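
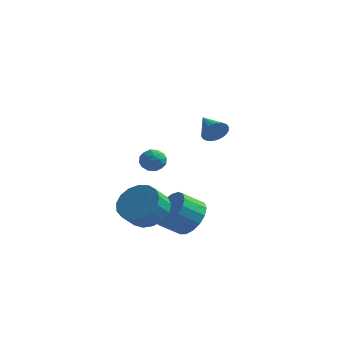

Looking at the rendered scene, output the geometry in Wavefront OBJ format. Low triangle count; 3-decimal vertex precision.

v 0.398 0.4 -3.216
v 1.136 0.384 -2.469
v 0.4 -0.316 -1.758
v -0.338 -0.3 -2.504
v 0.86 0.788 -2.356
v 0.124 0.088 -1.645
v 0.478 1.104 -2.441
v -0.258 0.403 -1.729
v 0.077 1.258 -2.702
v -0.658 0.558 -1.991
v -0.25 1.216 -3.082
v -0.985 0.516 -2.37
v -0.428 0.987 -3.492
v -1.164 0.286 -2.78
v -0.418 0.623 -3.839
v -1.153 -0.077 -3.127
v -0.22 0.209 -4.043
v -0.956 -0.492 -3.331
v 0.119 -0.162 -4.058
v -0.617 -0.863 -3.346
v 0.521 -0.404 -3.879
v -0.214 -1.104 -3.168
v 0.896 -0.462 -3.549
v 0.161 -1.162 -2.838
v 1.156 -0.322 -3.143
v 0.421 -1.022 -2.431
v 1.243 -0.017 -2.753
v 0.508 -0.717 -2.041
v -0.921 -1.118 -2.399
v -0.266 -0.615 -1.703
v -0.464 -1.379 -0.965
v -1.119 -1.882 -1.661
v -0.73 -0.406 -1.61
v -0.927 -1.169 -0.872
v -1.237 -0.359 -1.698
v -1.434 -1.123 -0.96
v -1.672 -0.487 -1.947
v -1.869 -1.251 -1.209
v -1.935 -0.759 -2.299
v -2.132 -1.523 -1.561
v -1.966 -1.114 -2.674
v -2.163 -1.877 -1.936
v -1.757 -1.469 -2.986
v -1.955 -2.233 -2.248
v -1.357 -1.744 -3.163
v -1.555 -2.508 -2.425
v -0.858 -1.876 -3.166
v -1.055 -2.639 -2.428
v -0.372 -1.834 -2.993
v -0.57 -2.598 -2.255
v -0.013 -1.628 -2.684
v -0.21 -2.392 -1.946
v 0.139 -1.305 -2.309
v -0.059 -2.069 -1.571
v 0.047 -0.94 -1.955
v -0.15 -1.703 -1.217
v -3.656 3.609 -1.196
v -3.124 4.044 -1.104
v -2.936 2.776 -1.416
v -2.404 3.211 -1.324
v -2.793 3.021 -0.782
v -3.238 3.536 -0.646
v -2.822 3.284 -1.874
v -3.267 3.799 -1.738
v -2.608 3.844 -1.523
v -2.591 3.681 -0.849
v -3.469 3.139 -1.671
v -3.452 2.976 -0.997
v -3.453 3.9 -1.131
v -2.607 2.92 -1.389
v -2.836 2.808 -1.071
v -2.523 3.064 -1.017
v -3.52 3.601 -0.862
v -3.207 3.857 -0.808
v -3.013 3.255 -0.619
v -2.853 2.963 -1.712
v -2.54 3.219 -1.658
v -3.537 3.756 -1.503
v -3.224 4.012 -1.449
v -3.047 3.565 -1.901
v -2.837 4.038 -1.323
v -2.414 3.548 -1.453
v -2.66 3.591 -1.775
v -2.921 3.894 -1.695
v -2.827 3.942 -0.927
v -2.404 3.453 -1.056
v -2.633 3.341 -0.738
v -2.894 3.643 -0.658
v -2.524 3.824 -1.173
v -3.656 3.367 -1.464
v -3.233 2.878 -1.593
v -3.166 3.177 -1.862
v -3.427 3.479 -1.782
v -3.646 3.272 -1.067
v -3.223 2.782 -1.197
v -3.139 2.926 -0.825
v -3.4 3.229 -0.745
v -3.536 2.996 -1.347
v 2.188 -1.046 2.785
v 2.54 -0.943 3.321
v 1.252 -0.294 3.255
v 2.619 -0.753 3.173
v 2.632 -0.607 2.966
v 2.577 -0.528 2.731
v 2.464 -0.528 2.505
v 2.308 -0.607 2.321
v 2.134 -0.752 2.207
v 1.968 -0.943 2.182
v 1.836 -1.149 2.248
v 1.757 -1.339 2.396
v 1.745 -1.485 2.603
v 1.799 -1.564 2.838
v 1.913 -1.564 3.065
v 2.069 -1.485 3.249
v 2.243 -1.34 3.362
v 2.408 -1.149 3.388
f 2 1 5
f 2 5 3
f 3 5 6
f 3 6 4
f 5 1 7
f 5 7 6
f 6 7 8
f 6 8 4
f 7 1 9
f 7 9 8
f 8 9 10
f 8 10 4
f 9 1 11
f 9 11 10
f 10 11 12
f 10 12 4
f 11 1 13
f 11 13 12
f 12 13 14
f 12 14 4
f 13 1 15
f 13 15 14
f 14 15 16
f 14 16 4
f 15 1 17
f 15 17 16
f 16 17 18
f 16 18 4
f 17 1 19
f 17 19 18
f 18 19 20
f 18 20 4
f 19 1 21
f 19 21 20
f 20 21 22
f 20 22 4
f 21 1 23
f 21 23 22
f 22 23 24
f 22 24 4
f 23 1 25
f 23 25 24
f 24 25 26
f 24 26 4
f 25 1 27
f 25 27 26
f 26 27 28
f 26 28 4
f 27 1 2
f 27 2 28
f 28 2 3
f 28 3 4
f 30 29 33
f 30 33 31
f 31 33 34
f 31 34 32
f 33 29 35
f 33 35 34
f 34 35 36
f 34 36 32
f 35 29 37
f 35 37 36
f 36 37 38
f 36 38 32
f 37 29 39
f 37 39 38
f 38 39 40
f 38 40 32
f 39 29 41
f 39 41 40
f 40 41 42
f 40 42 32
f 41 29 43
f 41 43 42
f 42 43 44
f 42 44 32
f 43 29 45
f 43 45 44
f 44 45 46
f 44 46 32
f 45 29 47
f 45 47 46
f 46 47 48
f 46 48 32
f 47 29 49
f 47 49 48
f 48 49 50
f 48 50 32
f 49 29 51
f 49 51 50
f 50 51 52
f 50 52 32
f 51 29 53
f 51 53 52
f 52 53 54
f 52 54 32
f 53 29 55
f 53 55 54
f 54 55 56
f 54 56 32
f 55 29 30
f 55 30 56
f 56 30 31
f 56 31 32
f 57 94 73
f 94 68 97
f 73 97 62
f 94 97 73
f 57 73 69
f 73 62 74
f 69 74 58
f 73 74 69
f 57 69 78
f 69 58 79
f 78 79 64
f 69 79 78
f 57 78 90
f 78 64 93
f 90 93 67
f 78 93 90
f 57 90 94
f 90 67 98
f 94 98 68
f 90 98 94
f 58 74 85
f 74 62 88
f 85 88 66
f 74 88 85
f 62 97 75
f 97 68 96
f 75 96 61
f 97 96 75
f 68 98 95
f 98 67 91
f 95 91 59
f 98 91 95
f 67 93 92
f 93 64 80
f 92 80 63
f 93 80 92
f 64 79 84
f 79 58 81
f 84 81 65
f 79 81 84
f 60 86 72
f 86 66 87
f 72 87 61
f 86 87 72
f 60 72 70
f 72 61 71
f 70 71 59
f 72 71 70
f 60 70 77
f 70 59 76
f 77 76 63
f 70 76 77
f 60 77 82
f 77 63 83
f 82 83 65
f 77 83 82
f 60 82 86
f 82 65 89
f 86 89 66
f 82 89 86
f 61 87 75
f 87 66 88
f 75 88 62
f 87 88 75
f 59 71 95
f 71 61 96
f 95 96 68
f 71 96 95
f 63 76 92
f 76 59 91
f 92 91 67
f 76 91 92
f 65 83 84
f 83 63 80
f 84 80 64
f 83 80 84
f 66 89 85
f 89 65 81
f 85 81 58
f 89 81 85
f 100 99 102
f 100 102 101
f 102 99 103
f 102 103 101
f 103 99 104
f 103 104 101
f 104 99 105
f 104 105 101
f 105 99 106
f 105 106 101
f 106 99 107
f 106 107 101
f 107 99 108
f 107 108 101
f 108 99 109
f 108 109 101
f 109 99 110
f 109 110 101
f 110 99 111
f 110 111 101
f 111 99 112
f 111 112 101
f 112 99 113
f 112 113 101
f 113 99 114
f 113 114 101
f 114 99 115
f 114 115 101
f 115 99 116
f 115 116 101
f 116 99 100
f 116 100 101



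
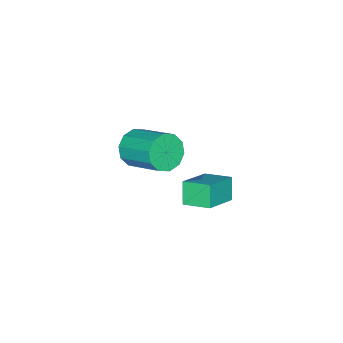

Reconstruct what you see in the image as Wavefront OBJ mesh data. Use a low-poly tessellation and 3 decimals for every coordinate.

v -1.388 0.925 -2.085
v -1.584 2.264 -1.688
v -3.102 0.93 -2.95
v -3.299 2.268 -2.553
v -0.861 1.312 -3.127
v -1.058 2.65 -2.73
v -2.576 1.316 -3.992
v -2.772 2.655 -3.595
v 0.658 -0.061 1.549
v 1.424 -0.428 2.018
v 1.707 1.394 2.98
v 0.942 1.761 2.511
v 1.619 -0.187 1.505
v 1.903 1.635 2.467
v 1.447 0.101 1.009
v 1.731 1.924 1.971
v 0.974 0.328 0.719
v 1.258 2.15 1.681
v 0.38 0.406 0.746
v 0.664 2.228 1.708
v -0.107 0.306 1.08
v 0.176 2.128 2.042
v -0.303 0.065 1.593
v -0.019 1.887 2.555
v -0.131 -0.224 2.089
v 0.153 1.599 3.051
v 0.342 -0.45 2.379
v 0.626 1.372 3.341
v 0.936 -0.528 2.352
v 1.22 1.294 3.314
f 2 4 1
f 5 2 1
f 1 4 3
f 3 5 1
f 2 8 4
f 6 2 5
f 6 8 2
f 4 8 3
f 7 5 3
f 3 8 7
f 7 6 5
f 8 6 7
f 10 9 13
f 10 13 11
f 11 13 14
f 11 14 12
f 13 9 15
f 13 15 14
f 14 15 16
f 14 16 12
f 15 9 17
f 15 17 16
f 16 17 18
f 16 18 12
f 17 9 19
f 17 19 18
f 18 19 20
f 18 20 12
f 19 9 21
f 19 21 20
f 20 21 22
f 20 22 12
f 21 9 23
f 21 23 22
f 22 23 24
f 22 24 12
f 23 9 25
f 23 25 24
f 24 25 26
f 24 26 12
f 25 9 27
f 25 27 26
f 26 27 28
f 26 28 12
f 27 9 29
f 27 29 28
f 28 29 30
f 28 30 12
f 29 9 10
f 29 10 30
f 30 10 11
f 30 11 12



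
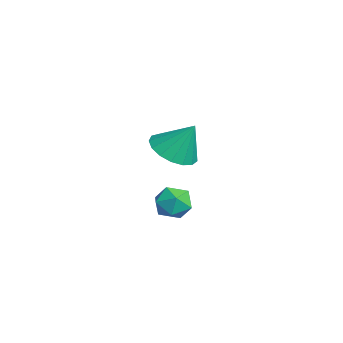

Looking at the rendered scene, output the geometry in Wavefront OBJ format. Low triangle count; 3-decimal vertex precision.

v 1.63 -2.941 -0.039
v 2.206 -3.479 -0.057
v 1.094 -3.481 -1.063
v 1.67 -4.019 -1.081
v 1.141 -4.027 -0.497
v 1.472 -3.694 0.136
v 1.828 -3.266 -1.256
v 2.159 -2.933 -0.623
v 2.328 -3.68 -0.809
v 1.904 -4.15 -0.34
v 1.396 -2.81 -0.78
v 0.972 -3.28 -0.311
v -2.706 -2.636 -0.031
v -1.74 -2.476 -0.409
v -2.294 -1.904 1.331
v -1.994 -2.067 -0.552
v -2.412 -1.789 -0.576
v -2.897 -1.704 -0.475
v -3.338 -1.833 -0.271
v -3.635 -2.146 -0.013
v -3.718 -2.571 0.241
v -3.57 -3.012 0.433
v -3.224 -3.366 0.519
v -2.759 -3.553 0.479
v -2.283 -3.53 0.322
v -1.903 -3.302 0.084
v -1.707 -2.922 -0.18
f 1 12 6
f 1 6 2
f 1 2 8
f 1 8 11
f 1 11 12
f 2 6 10
f 6 12 5
f 12 11 3
f 11 8 7
f 8 2 9
f 4 10 5
f 4 5 3
f 4 3 7
f 4 7 9
f 4 9 10
f 5 10 6
f 3 5 12
f 7 3 11
f 9 7 8
f 10 9 2
f 14 13 16
f 14 16 15
f 16 13 17
f 16 17 15
f 17 13 18
f 17 18 15
f 18 13 19
f 18 19 15
f 19 13 20
f 19 20 15
f 20 13 21
f 20 21 15
f 21 13 22
f 21 22 15
f 22 13 23
f 22 23 15
f 23 13 24
f 23 24 15
f 24 13 25
f 24 25 15
f 25 13 26
f 25 26 15
f 26 13 27
f 26 27 15
f 27 13 14
f 27 14 15



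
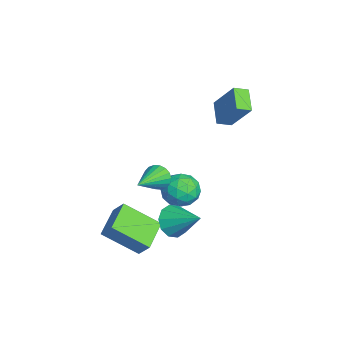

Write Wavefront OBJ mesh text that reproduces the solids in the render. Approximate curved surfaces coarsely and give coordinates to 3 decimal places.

v -4.505 1.2 1.913
v -3.599 2.059 3.552
v -4.691 1.945 1.625
v -3.786 2.804 3.264
v -3.314 1.236 1.236
v -2.409 2.095 2.875
v -3.501 1.981 0.948
v -2.595 2.84 2.587
v 0.697 -1.11 -2.732
v 1.402 -1.746 -2.734
v 1.763 0.07 -1.748
v 1.463 -1.406 -3.208
v 1.232 -0.953 -3.501
v 0.796 -0.559 -3.5
v 0.322 -0.376 -3.205
v -0.009 -0.473 -2.73
v -0.07 -0.814 -2.255
v 0.161 -1.267 -1.963
v 0.597 -1.66 -1.964
v 1.071 -1.843 -2.258
v -0.682 -1.77 -0.594
v -0.326 -1.628 -1.216
v 0.862 -2.79 0.054
v -0.242 -1.378 -1.025
v -0.244 -1.207 -0.75
v -0.333 -1.147 -0.443
v -0.491 -1.21 -0.166
v -0.687 -1.384 0.026
v -0.882 -1.635 0.095
v -1.037 -1.912 0.028
v -1.122 -2.162 -0.163
v -1.119 -2.333 -0.439
v -1.03 -2.393 -0.745
v -0.872 -2.33 -1.022
v -0.676 -2.156 -1.214
v -0.481 -1.905 -1.283
v -3.183 -0.791 -2.605
v -2.704 -0.032 -2.077
v -1.756 -1.108 -3.443
v -1.277 -0.349 -2.915
v -1.564 -1.222 -2.426
v -2.446 -1.026 -1.908
v -2.014 -0.114 -3.612
v -2.896 0.082 -3.094
v -1.982 0.386 -2.699
v -1.704 -0.299 -1.966
v -2.756 -0.841 -3.554
v -2.478 -1.526 -2.821
v -3.068 -0.384 -2.268
v -1.392 -0.756 -3.252
v -1.56 -1.27 -2.965
v -1.279 -0.824 -2.655
v -2.917 -0.968 -2.169
v -2.636 -0.522 -1.858
v -1.966 -1.222 -2.063
v -1.824 -0.618 -3.662
v -1.543 -0.172 -3.351
v -3.181 -0.316 -2.865
v -2.9 0.13 -2.555
v -2.494 0.082 -3.457
v -2.363 0.308 -2.323
v -1.524 0.122 -2.815
v -1.957 0.26 -3.225
v -2.475 0.376 -2.921
v -2.199 -0.094 -1.892
v -1.361 -0.281 -2.385
v -1.53 -0.794 -2.097
v -2.048 -0.679 -1.793
v -1.775 0.152 -2.258
v -3.099 -0.859 -3.135
v -2.261 -1.046 -3.628
v -2.412 -0.461 -3.727
v -2.93 -0.346 -3.423
v -2.936 -1.262 -2.705
v -2.097 -1.448 -3.197
v -1.985 -1.516 -2.599
v -2.503 -1.4 -2.295
v -2.685 -1.292 -3.262
v 1.472 -2.79 -4.392
v 1.132 -4.537 -3.133
v -0.075 -2.149 -3.92
v -0.415 -3.896 -2.661
v 1.915 -2.304 -3.599
v 1.575 -4.051 -2.34
v 0.368 -1.663 -3.127
v 0.028 -3.41 -1.868
f 2 4 1
f 5 2 1
f 1 4 3
f 3 5 1
f 2 8 4
f 6 2 5
f 6 8 2
f 4 8 3
f 7 5 3
f 3 8 7
f 7 6 5
f 8 6 7
f 10 9 12
f 10 12 11
f 12 9 13
f 12 13 11
f 13 9 14
f 13 14 11
f 14 9 15
f 14 15 11
f 15 9 16
f 15 16 11
f 16 9 17
f 16 17 11
f 17 9 18
f 17 18 11
f 18 9 19
f 18 19 11
f 19 9 20
f 19 20 11
f 20 9 10
f 20 10 11
f 22 21 24
f 22 24 23
f 24 21 25
f 24 25 23
f 25 21 26
f 25 26 23
f 26 21 27
f 26 27 23
f 27 21 28
f 27 28 23
f 28 21 29
f 28 29 23
f 29 21 30
f 29 30 23
f 30 21 31
f 30 31 23
f 31 21 32
f 31 32 23
f 32 21 33
f 32 33 23
f 33 21 34
f 33 34 23
f 34 21 35
f 34 35 23
f 35 21 36
f 35 36 23
f 36 21 22
f 36 22 23
f 37 74 53
f 74 48 77
f 53 77 42
f 74 77 53
f 37 53 49
f 53 42 54
f 49 54 38
f 53 54 49
f 37 49 58
f 49 38 59
f 58 59 44
f 49 59 58
f 37 58 70
f 58 44 73
f 70 73 47
f 58 73 70
f 37 70 74
f 70 47 78
f 74 78 48
f 70 78 74
f 38 54 65
f 54 42 68
f 65 68 46
f 54 68 65
f 42 77 55
f 77 48 76
f 55 76 41
f 77 76 55
f 48 78 75
f 78 47 71
f 75 71 39
f 78 71 75
f 47 73 72
f 73 44 60
f 72 60 43
f 73 60 72
f 44 59 64
f 59 38 61
f 64 61 45
f 59 61 64
f 40 66 52
f 66 46 67
f 52 67 41
f 66 67 52
f 40 52 50
f 52 41 51
f 50 51 39
f 52 51 50
f 40 50 57
f 50 39 56
f 57 56 43
f 50 56 57
f 40 57 62
f 57 43 63
f 62 63 45
f 57 63 62
f 40 62 66
f 62 45 69
f 66 69 46
f 62 69 66
f 41 67 55
f 67 46 68
f 55 68 42
f 67 68 55
f 39 51 75
f 51 41 76
f 75 76 48
f 51 76 75
f 43 56 72
f 56 39 71
f 72 71 47
f 56 71 72
f 45 63 64
f 63 43 60
f 64 60 44
f 63 60 64
f 46 69 65
f 69 45 61
f 65 61 38
f 69 61 65
f 80 82 79
f 83 80 79
f 79 82 81
f 81 83 79
f 80 86 82
f 84 80 83
f 84 86 80
f 82 86 81
f 85 83 81
f 81 86 85
f 85 84 83
f 86 84 85



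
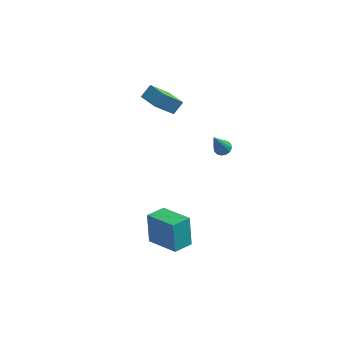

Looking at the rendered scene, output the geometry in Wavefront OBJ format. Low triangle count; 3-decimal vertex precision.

v 4.142 1.005 2.289
v 4.624 0.763 2.269
v 3.798 0.175 4.031
v 4.671 1.008 2.395
v 4.577 1.252 2.493
v 4.366 1.43 2.536
v 4.095 1.494 2.513
v 3.836 1.428 2.43
v 3.66 1.248 2.31
v 3.612 1.003 2.183
v 3.707 0.759 2.086
v 3.918 0.58 2.042
v 4.189 0.516 2.065
v 4.447 0.583 2.148
v 0.663 3.194 2.452
v -0.184 2.147 3.998
v -0.376 3.938 2.387
v -1.223 2.891 3.932
v 1.063 3.809 3.088
v 0.216 2.762 4.633
v 0.024 4.553 3.022
v -0.823 3.506 4.568
v 1.176 -4.045 -2.307
v 0.902 -3.447 -0.492
v 1.841 -2.98 -2.557
v 1.567 -2.382 -0.742
v 2.953 -5.018 -1.718
v 2.679 -4.42 0.097
v 3.618 -3.953 -1.968
v 3.344 -3.355 -0.153
f 2 1 4
f 2 4 3
f 4 1 5
f 4 5 3
f 5 1 6
f 5 6 3
f 6 1 7
f 6 7 3
f 7 1 8
f 7 8 3
f 8 1 9
f 8 9 3
f 9 1 10
f 9 10 3
f 10 1 11
f 10 11 3
f 11 1 12
f 11 12 3
f 12 1 13
f 12 13 3
f 13 1 14
f 13 14 3
f 14 1 2
f 14 2 3
f 16 18 15
f 19 16 15
f 15 18 17
f 17 19 15
f 16 22 18
f 20 16 19
f 20 22 16
f 18 22 17
f 21 19 17
f 17 22 21
f 21 20 19
f 22 20 21
f 24 26 23
f 27 24 23
f 23 26 25
f 25 27 23
f 24 30 26
f 28 24 27
f 28 30 24
f 26 30 25
f 29 27 25
f 25 30 29
f 29 28 27
f 30 28 29



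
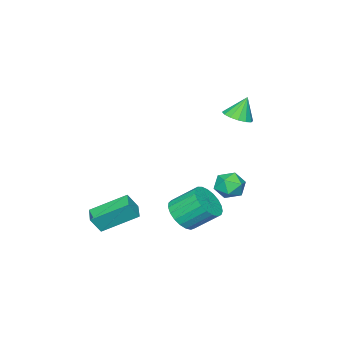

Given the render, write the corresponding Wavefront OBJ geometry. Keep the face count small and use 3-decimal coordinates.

v 0.295 1.611 -3.85
v 1.191 1.6 -3.343
v 0.582 2.758 -2.242
v -0.315 2.769 -2.75
v 1.256 1.909 -3.632
v 0.647 3.067 -2.531
v 1.155 2.167 -3.959
v 0.546 3.325 -2.858
v 0.905 2.328 -4.267
v 0.296 3.486 -3.166
v 0.549 2.366 -4.503
v -0.06 3.524 -3.402
v 0.15 2.273 -4.626
v -0.459 3.431 -3.525
v -0.225 2.065 -4.615
v -0.834 3.223 -3.514
v -0.509 1.779 -4.472
v -1.119 2.937 -3.371
v -0.655 1.464 -4.221
v -1.264 2.622 -3.12
v -0.637 1.174 -3.906
v -1.246 2.332 -2.805
v -0.457 0.96 -3.582
v -1.066 2.118 -2.481
v -0.148 0.858 -3.304
v -0.757 2.016 -2.203
v 0.238 0.887 -3.12
v -0.371 2.045 -2.019
v 0.634 1.041 -3.063
v 0.025 2.199 -1.962
v 0.971 1.293 -3.142
v 0.362 2.451 -2.041
v 2.801 -1.487 -4.311
v 1.629 -0.043 -3.253
v 3.507 -0.808 -4.455
v 2.335 0.636 -3.397
v 3.265 -1.776 -3.403
v 2.093 -0.332 -2.345
v 3.971 -1.097 -3.547
v 2.799 0.347 -2.489
v -2.508 2.789 2.229
v -1.894 3.283 2.363
v -2.972 3.031 3.451
v -2.192 3.523 2.203
v -2.574 3.566 2.05
v -2.939 3.4 1.944
v -3.188 3.071 1.915
v -3.255 2.666 1.97
v -3.122 2.294 2.094
v -2.825 2.054 2.254
v -2.443 2.012 2.408
v -2.078 2.177 2.513
v -1.829 2.506 2.542
v -1.761 2.911 2.487
v -0.972 4.254 -2.092
v -0.196 4.04 -1.755
v -1.564 3.16 -1.425
v -0.788 2.946 -1.088
v -1.192 3.673 -0.824
v -0.826 4.349 -1.237
v -0.934 2.851 -1.943
v -0.568 3.527 -2.356
v -0.173 3.172 -1.663
v -0.332 3.68 -0.972
v -1.428 3.52 -2.208
v -1.587 4.028 -1.517
f 2 1 5
f 2 5 3
f 3 5 6
f 3 6 4
f 5 1 7
f 5 7 6
f 6 7 8
f 6 8 4
f 7 1 9
f 7 9 8
f 8 9 10
f 8 10 4
f 9 1 11
f 9 11 10
f 10 11 12
f 10 12 4
f 11 1 13
f 11 13 12
f 12 13 14
f 12 14 4
f 13 1 15
f 13 15 14
f 14 15 16
f 14 16 4
f 15 1 17
f 15 17 16
f 16 17 18
f 16 18 4
f 17 1 19
f 17 19 18
f 18 19 20
f 18 20 4
f 19 1 21
f 19 21 20
f 20 21 22
f 20 22 4
f 21 1 23
f 21 23 22
f 22 23 24
f 22 24 4
f 23 1 25
f 23 25 24
f 24 25 26
f 24 26 4
f 25 1 27
f 25 27 26
f 26 27 28
f 26 28 4
f 27 1 29
f 27 29 28
f 28 29 30
f 28 30 4
f 29 1 31
f 29 31 30
f 30 31 32
f 30 32 4
f 31 1 2
f 31 2 32
f 32 2 3
f 32 3 4
f 34 36 33
f 37 34 33
f 33 36 35
f 35 37 33
f 34 40 36
f 38 34 37
f 38 40 34
f 36 40 35
f 39 37 35
f 35 40 39
f 39 38 37
f 40 38 39
f 42 41 44
f 42 44 43
f 44 41 45
f 44 45 43
f 45 41 46
f 45 46 43
f 46 41 47
f 46 47 43
f 47 41 48
f 47 48 43
f 48 41 49
f 48 49 43
f 49 41 50
f 49 50 43
f 50 41 51
f 50 51 43
f 51 41 52
f 51 52 43
f 52 41 53
f 52 53 43
f 53 41 54
f 53 54 43
f 54 41 42
f 54 42 43
f 55 66 60
f 55 60 56
f 55 56 62
f 55 62 65
f 55 65 66
f 56 60 64
f 60 66 59
f 66 65 57
f 65 62 61
f 62 56 63
f 58 64 59
f 58 59 57
f 58 57 61
f 58 61 63
f 58 63 64
f 59 64 60
f 57 59 66
f 61 57 65
f 63 61 62
f 64 63 56



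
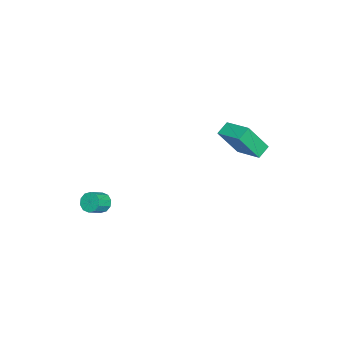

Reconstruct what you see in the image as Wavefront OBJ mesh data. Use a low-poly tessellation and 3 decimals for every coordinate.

v 2.216 -3.771 -0.187
v 2.607 -3.713 -0.69
v 3.355 -4.132 -0.156
v 2.964 -4.189 0.347
v 2.637 -3.384 -0.474
v 3.385 -3.802 0.06
v 2.506 -3.202 -0.148
v 3.254 -3.62 0.386
v 2.264 -3.237 0.163
v 3.013 -3.656 0.697
v 2.004 -3.477 0.341
v 2.752 -3.895 0.874
v 1.825 -3.828 0.316
v 2.573 -4.247 0.85
v 1.795 -4.158 0.1
v 2.543 -4.576 0.634
v 1.926 -4.34 -0.226
v 2.674 -4.758 0.308
v 2.167 -4.304 -0.537
v 2.916 -4.723 -0.003
v 2.428 -4.065 -0.714
v 3.176 -4.483 -0.181
v -2.771 2.324 1.454
v -3.493 2.663 1.891
v -1.834 3.713 1.921
v -2.556 4.053 2.358
v -2.184 1.347 3.182
v -2.906 1.687 3.619
v -1.247 2.737 3.649
v -1.969 3.076 4.086
f 2 1 5
f 2 5 3
f 3 5 6
f 3 6 4
f 5 1 7
f 5 7 6
f 6 7 8
f 6 8 4
f 7 1 9
f 7 9 8
f 8 9 10
f 8 10 4
f 9 1 11
f 9 11 10
f 10 11 12
f 10 12 4
f 11 1 13
f 11 13 12
f 12 13 14
f 12 14 4
f 13 1 15
f 13 15 14
f 14 15 16
f 14 16 4
f 15 1 17
f 15 17 16
f 16 17 18
f 16 18 4
f 17 1 19
f 17 19 18
f 18 19 20
f 18 20 4
f 19 1 21
f 19 21 20
f 20 21 22
f 20 22 4
f 21 1 2
f 21 2 22
f 22 2 3
f 22 3 4
f 24 26 23
f 27 24 23
f 23 26 25
f 25 27 23
f 24 30 26
f 28 24 27
f 28 30 24
f 26 30 25
f 29 27 25
f 25 30 29
f 29 28 27
f 30 28 29



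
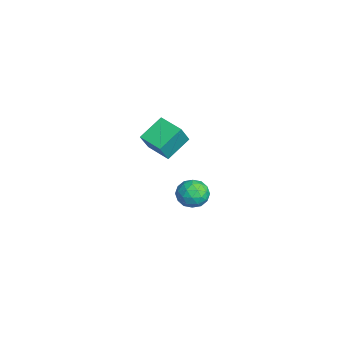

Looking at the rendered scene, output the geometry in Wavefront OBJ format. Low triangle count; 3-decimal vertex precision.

v 0.252 -1.581 -3.313
v 0.94 -1.504 -3.442
v 0.46 -2.576 -2.798
v 1.148 -2.499 -2.927
v 0.827 -2.077 -2.463
v 0.699 -1.462 -2.782
v 0.701 -2.618 -3.458
v 0.573 -2.003 -3.777
v 1.218 -2.145 -3.532
v 1.296 -1.811 -2.917
v 0.104 -2.269 -3.323
v 0.182 -1.935 -2.708
v 0.578 -1.455 -3.423
v 0.822 -2.625 -2.817
v 0.633 -2.377 -2.545
v 1.038 -2.332 -2.62
v 0.436 -1.43 -3.035
v 0.841 -1.385 -3.111
v 0.774 -1.722 -2.535
v 0.559 -2.695 -3.129
v 0.964 -2.65 -3.205
v 0.362 -1.748 -3.62
v 0.767 -1.703 -3.695
v 0.626 -2.358 -3.705
v 1.146 -1.787 -3.551
v 1.268 -2.372 -3.248
v 1.005 -2.442 -3.561
v 0.93 -2.08 -3.748
v 1.192 -1.59 -3.19
v 1.313 -2.175 -2.887
v 1.125 -1.927 -2.614
v 1.05 -1.565 -2.802
v 1.355 -1.967 -3.243
v 0.087 -1.905 -3.353
v 0.208 -2.49 -3.05
v 0.35 -2.515 -3.438
v 0.275 -2.153 -3.626
v 0.132 -1.708 -2.992
v 0.254 -2.293 -2.689
v 0.47 -2 -2.492
v 0.395 -1.638 -2.679
v 0.045 -2.113 -2.997
v 2.295 -3.996 0.971
v 1.78 -3.129 1.584
v 3.118 -3.397 0.816
v 2.603 -2.53 1.429
v 2.737 -4.37 1.871
v 2.222 -3.503 2.484
v 3.56 -3.771 1.716
v 3.045 -2.904 2.329
f 1 38 17
f 38 12 41
f 17 41 6
f 38 41 17
f 1 17 13
f 17 6 18
f 13 18 2
f 17 18 13
f 1 13 22
f 13 2 23
f 22 23 8
f 13 23 22
f 1 22 34
f 22 8 37
f 34 37 11
f 22 37 34
f 1 34 38
f 34 11 42
f 38 42 12
f 34 42 38
f 2 18 29
f 18 6 32
f 29 32 10
f 18 32 29
f 6 41 19
f 41 12 40
f 19 40 5
f 41 40 19
f 12 42 39
f 42 11 35
f 39 35 3
f 42 35 39
f 11 37 36
f 37 8 24
f 36 24 7
f 37 24 36
f 8 23 28
f 23 2 25
f 28 25 9
f 23 25 28
f 4 30 16
f 30 10 31
f 16 31 5
f 30 31 16
f 4 16 14
f 16 5 15
f 14 15 3
f 16 15 14
f 4 14 21
f 14 3 20
f 21 20 7
f 14 20 21
f 4 21 26
f 21 7 27
f 26 27 9
f 21 27 26
f 4 26 30
f 26 9 33
f 30 33 10
f 26 33 30
f 5 31 19
f 31 10 32
f 19 32 6
f 31 32 19
f 3 15 39
f 15 5 40
f 39 40 12
f 15 40 39
f 7 20 36
f 20 3 35
f 36 35 11
f 20 35 36
f 9 27 28
f 27 7 24
f 28 24 8
f 27 24 28
f 10 33 29
f 33 9 25
f 29 25 2
f 33 25 29
f 44 46 43
f 47 44 43
f 43 46 45
f 45 47 43
f 44 50 46
f 48 44 47
f 48 50 44
f 46 50 45
f 49 47 45
f 45 50 49
f 49 48 47
f 50 48 49



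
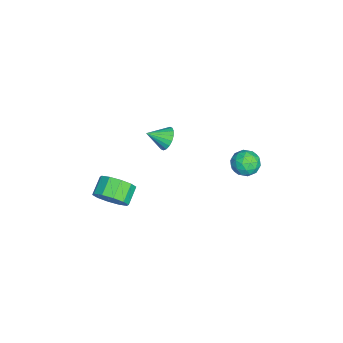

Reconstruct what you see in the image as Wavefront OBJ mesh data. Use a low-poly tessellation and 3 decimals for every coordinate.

v 2.862 -2.023 -1.539
v 3.236 -2.325 -0.814
v 2.411 -2.099 -0.295
v 2.038 -1.797 -1.021
v 3.353 -1.802 -0.856
v 2.528 -1.576 -0.337
v 3.283 -1.363 -1.158
v 2.458 -1.137 -0.64
v 3.052 -1.176 -1.607
v 2.227 -0.951 -1.088
v 2.749 -1.313 -2.029
v 1.924 -1.087 -1.511
v 2.489 -1.721 -2.265
v 1.664 -1.495 -1.746
v 2.372 -2.244 -2.223
v 1.547 -2.018 -1.704
v 2.442 -2.683 -1.92
v 1.617 -2.457 -1.402
v 2.673 -2.869 -1.472
v 1.848 -2.644 -0.953
v 2.976 -2.733 -1.049
v 2.151 -2.507 -0.531
v 1.135 4.299 0.888
v 1.611 4.458 0.363
v 1.629 3.242 1.017
v 2.105 3.401 0.492
v 2.141 3.744 1.13
v 1.835 4.398 1.05
v 1.405 3.302 0.33
v 1.099 3.956 0.25
v 1.777 3.841 0.018
v 2.232 4.114 0.513
v 1.008 3.586 0.867
v 1.463 3.859 1.362
v 1.33 4.471 0.614
v 1.91 3.229 0.766
v 1.931 3.431 1.141
v 2.211 3.524 0.833
v 1.462 4.436 1.018
v 1.741 4.529 0.71
v 2.053 4.11 1.161
v 1.499 3.171 0.67
v 1.778 3.264 0.362
v 1.029 4.176 0.547
v 1.309 4.269 0.239
v 1.187 3.59 0.219
v 1.707 4.202 0.103
v 1.997 3.581 0.179
v 1.586 3.523 0.083
v 1.407 3.907 0.036
v 1.975 4.363 0.394
v 2.265 3.741 0.47
v 2.286 3.943 0.845
v 2.106 4.327 0.798
v 2.072 4 0.191
v 0.975 3.959 0.91
v 1.265 3.337 0.986
v 1.134 3.373 0.582
v 0.954 3.757 0.535
v 1.243 4.119 1.201
v 1.533 3.498 1.277
v 1.833 3.793 1.344
v 1.654 4.177 1.297
v 1.168 3.7 1.189
v 2.4 0.452 2.852
v 2.895 0.369 2.488
v 2.62 -0.412 3.348
v 2.997 0.516 2.699
v 2.981 0.65 2.939
v 2.849 0.745 3.163
v 2.629 0.782 3.325
v 2.363 0.753 3.393
v 2.105 0.665 3.354
v 1.905 0.534 3.216
v 1.803 0.388 3.006
v 1.819 0.254 2.765
v 1.95 0.159 2.542
v 2.171 0.122 2.38
v 2.436 0.151 2.311
v 2.695 0.239 2.35
f 2 1 5
f 2 5 3
f 3 5 6
f 3 6 4
f 5 1 7
f 5 7 6
f 6 7 8
f 6 8 4
f 7 1 9
f 7 9 8
f 8 9 10
f 8 10 4
f 9 1 11
f 9 11 10
f 10 11 12
f 10 12 4
f 11 1 13
f 11 13 12
f 12 13 14
f 12 14 4
f 13 1 15
f 13 15 14
f 14 15 16
f 14 16 4
f 15 1 17
f 15 17 16
f 16 17 18
f 16 18 4
f 17 1 19
f 17 19 18
f 18 19 20
f 18 20 4
f 19 1 21
f 19 21 20
f 20 21 22
f 20 22 4
f 21 1 2
f 21 2 22
f 22 2 3
f 22 3 4
f 23 60 39
f 60 34 63
f 39 63 28
f 60 63 39
f 23 39 35
f 39 28 40
f 35 40 24
f 39 40 35
f 23 35 44
f 35 24 45
f 44 45 30
f 35 45 44
f 23 44 56
f 44 30 59
f 56 59 33
f 44 59 56
f 23 56 60
f 56 33 64
f 60 64 34
f 56 64 60
f 24 40 51
f 40 28 54
f 51 54 32
f 40 54 51
f 28 63 41
f 63 34 62
f 41 62 27
f 63 62 41
f 34 64 61
f 64 33 57
f 61 57 25
f 64 57 61
f 33 59 58
f 59 30 46
f 58 46 29
f 59 46 58
f 30 45 50
f 45 24 47
f 50 47 31
f 45 47 50
f 26 52 38
f 52 32 53
f 38 53 27
f 52 53 38
f 26 38 36
f 38 27 37
f 36 37 25
f 38 37 36
f 26 36 43
f 36 25 42
f 43 42 29
f 36 42 43
f 26 43 48
f 43 29 49
f 48 49 31
f 43 49 48
f 26 48 52
f 48 31 55
f 52 55 32
f 48 55 52
f 27 53 41
f 53 32 54
f 41 54 28
f 53 54 41
f 25 37 61
f 37 27 62
f 61 62 34
f 37 62 61
f 29 42 58
f 42 25 57
f 58 57 33
f 42 57 58
f 31 49 50
f 49 29 46
f 50 46 30
f 49 46 50
f 32 55 51
f 55 31 47
f 51 47 24
f 55 47 51
f 66 65 68
f 66 68 67
f 68 65 69
f 68 69 67
f 69 65 70
f 69 70 67
f 70 65 71
f 70 71 67
f 71 65 72
f 71 72 67
f 72 65 73
f 72 73 67
f 73 65 74
f 73 74 67
f 74 65 75
f 74 75 67
f 75 65 76
f 75 76 67
f 76 65 77
f 76 77 67
f 77 65 78
f 77 78 67
f 78 65 79
f 78 79 67
f 79 65 80
f 79 80 67
f 80 65 66
f 80 66 67



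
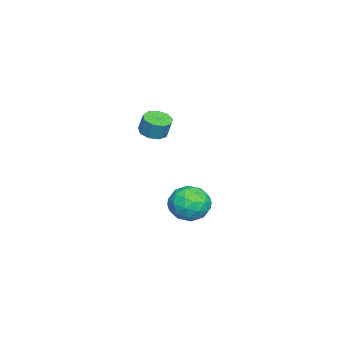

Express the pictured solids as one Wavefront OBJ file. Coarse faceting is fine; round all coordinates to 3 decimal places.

v 0.838 -3.492 3.345
v 1.607 -3.533 3.22
v 1.791 -3.229 4.25
v 1.022 -3.188 4.375
v 1.429 -3.043 3.107
v 1.613 -2.738 4.137
v 0.975 -2.763 3.105
v 1.159 -2.458 4.135
v 0.457 -2.824 3.215
v 0.641 -2.52 4.246
v 0.117 -3.198 3.387
v 0.301 -2.894 4.417
v 0.114 -3.71 3.538
v 0.298 -3.405 4.568
v 0.451 -4.119 3.599
v 0.634 -3.815 4.63
v 0.968 -4.236 3.541
v 1.152 -3.931 4.572
v 1.425 -4.004 3.391
v 1.608 -3.7 4.422
v -1.587 -1.043 -2.608
v -0.594 -1.677 -2.218
v -2.346 -2.723 -3.402
v -1.353 -3.357 -3.012
v -2.172 -2.917 -2.189
v -1.702 -1.879 -1.698
v -1.238 -2.521 -3.922
v -0.768 -1.483 -3.431
v -0.378 -2.59 -3.03
v -0.955 -2.835 -1.959
v -1.985 -1.565 -3.661
v -2.562 -1.81 -2.59
v -1.023 -1.213 -2.343
v -1.917 -3.187 -3.277
v -2.398 -2.929 -2.793
v -1.814 -3.302 -2.564
v -1.675 -1.332 -2.038
v -1.091 -1.704 -1.808
v -2.019 -2.433 -1.792
v -1.849 -2.696 -3.812
v -1.265 -3.068 -3.582
v -1.126 -1.098 -3.056
v -0.542 -1.471 -2.827
v -0.921 -1.967 -3.828
v -0.313 -2.122 -2.591
v -0.76 -3.109 -3.058
v -0.692 -2.618 -3.592
v -0.416 -2.008 -3.304
v -0.652 -2.266 -1.962
v -1.099 -3.253 -2.429
v -1.58 -2.995 -1.945
v -1.304 -2.385 -1.656
v -0.526 -2.803 -2.439
v -1.841 -1.147 -3.191
v -2.288 -2.134 -3.658
v -1.636 -2.015 -3.964
v -1.36 -1.405 -3.675
v -2.18 -1.291 -2.562
v -2.627 -2.278 -3.029
v -2.524 -2.392 -2.316
v -2.248 -1.782 -2.028
v -2.414 -1.597 -3.181
f 2 1 5
f 2 5 3
f 3 5 6
f 3 6 4
f 5 1 7
f 5 7 6
f 6 7 8
f 6 8 4
f 7 1 9
f 7 9 8
f 8 9 10
f 8 10 4
f 9 1 11
f 9 11 10
f 10 11 12
f 10 12 4
f 11 1 13
f 11 13 12
f 12 13 14
f 12 14 4
f 13 1 15
f 13 15 14
f 14 15 16
f 14 16 4
f 15 1 17
f 15 17 16
f 16 17 18
f 16 18 4
f 17 1 19
f 17 19 18
f 18 19 20
f 18 20 4
f 19 1 2
f 19 2 20
f 20 2 3
f 20 3 4
f 21 58 37
f 58 32 61
f 37 61 26
f 58 61 37
f 21 37 33
f 37 26 38
f 33 38 22
f 37 38 33
f 21 33 42
f 33 22 43
f 42 43 28
f 33 43 42
f 21 42 54
f 42 28 57
f 54 57 31
f 42 57 54
f 21 54 58
f 54 31 62
f 58 62 32
f 54 62 58
f 22 38 49
f 38 26 52
f 49 52 30
f 38 52 49
f 26 61 39
f 61 32 60
f 39 60 25
f 61 60 39
f 32 62 59
f 62 31 55
f 59 55 23
f 62 55 59
f 31 57 56
f 57 28 44
f 56 44 27
f 57 44 56
f 28 43 48
f 43 22 45
f 48 45 29
f 43 45 48
f 24 50 36
f 50 30 51
f 36 51 25
f 50 51 36
f 24 36 34
f 36 25 35
f 34 35 23
f 36 35 34
f 24 34 41
f 34 23 40
f 41 40 27
f 34 40 41
f 24 41 46
f 41 27 47
f 46 47 29
f 41 47 46
f 24 46 50
f 46 29 53
f 50 53 30
f 46 53 50
f 25 51 39
f 51 30 52
f 39 52 26
f 51 52 39
f 23 35 59
f 35 25 60
f 59 60 32
f 35 60 59
f 27 40 56
f 40 23 55
f 56 55 31
f 40 55 56
f 29 47 48
f 47 27 44
f 48 44 28
f 47 44 48
f 30 53 49
f 53 29 45
f 49 45 22
f 53 45 49



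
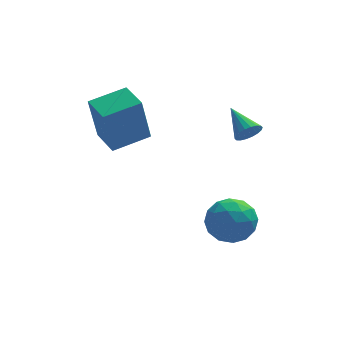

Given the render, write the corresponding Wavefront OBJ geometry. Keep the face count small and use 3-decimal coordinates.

v 2.956 -2.314 0.616
v 3.364 -1.982 0.348
v 2.444 -1.146 1.284
v 3.163 -1.974 0.18
v 2.921 -2.033 0.098
v 2.685 -2.148 0.118
v 2.504 -2.296 0.237
v 2.412 -2.447 0.431
v 2.428 -2.572 0.662
v 2.548 -2.646 0.883
v 2.749 -2.654 1.051
v 2.992 -2.595 1.133
v 3.227 -2.48 1.113
v 3.409 -2.332 0.994
v 3.501 -2.181 0.8
v 3.485 -2.056 0.57
v 2.482 -2.021 -3.857
v 3.158 -2.743 -3.415
v 1.322 -3.297 -4.165
v 1.998 -4.019 -3.723
v 1.518 -3.274 -3.1
v 2.236 -2.485 -2.91
v 2.244 -3.555 -4.67
v 2.962 -2.766 -4.48
v 3.011 -3.691 -3.918
v 2.563 -3.517 -2.948
v 1.917 -2.523 -4.632
v 1.469 -2.349 -3.662
v 2.922 -2.27 -3.609
v 1.558 -3.77 -3.971
v 1.276 -3.332 -3.605
v 1.673 -3.756 -3.345
v 2.38 -2.119 -3.312
v 2.777 -2.543 -3.052
v 1.813 -2.855 -2.867
v 1.703 -3.497 -4.528
v 2.1 -3.921 -4.268
v 2.807 -2.284 -4.235
v 3.204 -2.708 -3.975
v 2.667 -3.185 -4.713
v 3.233 -3.251 -3.645
v 2.551 -4.001 -3.826
v 2.696 -3.728 -4.383
v 3.117 -3.265 -4.271
v 2.969 -3.149 -3.074
v 2.287 -3.899 -3.256
v 2.005 -3.461 -2.889
v 2.427 -2.998 -2.777
v 2.883 -3.706 -3.37
v 2.193 -2.141 -4.324
v 1.511 -2.891 -4.506
v 2.053 -3.042 -4.803
v 2.475 -2.579 -4.691
v 1.929 -2.039 -3.754
v 1.247 -2.789 -3.935
v 1.363 -2.775 -3.309
v 1.784 -2.312 -3.197
v 1.597 -2.334 -4.21
v -2.019 -0.826 -0.983
v -2.383 -1.113 1.137
v -2.482 0.438 -0.892
v -2.846 0.152 1.228
v -0.494 -0.292 -0.648
v -0.858 -0.578 1.472
v -0.957 0.973 -0.557
v -1.321 0.686 1.563
f 2 1 4
f 2 4 3
f 4 1 5
f 4 5 3
f 5 1 6
f 5 6 3
f 6 1 7
f 6 7 3
f 7 1 8
f 7 8 3
f 8 1 9
f 8 9 3
f 9 1 10
f 9 10 3
f 10 1 11
f 10 11 3
f 11 1 12
f 11 12 3
f 12 1 13
f 12 13 3
f 13 1 14
f 13 14 3
f 14 1 15
f 14 15 3
f 15 1 16
f 15 16 3
f 16 1 2
f 16 2 3
f 17 54 33
f 54 28 57
f 33 57 22
f 54 57 33
f 17 33 29
f 33 22 34
f 29 34 18
f 33 34 29
f 17 29 38
f 29 18 39
f 38 39 24
f 29 39 38
f 17 38 50
f 38 24 53
f 50 53 27
f 38 53 50
f 17 50 54
f 50 27 58
f 54 58 28
f 50 58 54
f 18 34 45
f 34 22 48
f 45 48 26
f 34 48 45
f 22 57 35
f 57 28 56
f 35 56 21
f 57 56 35
f 28 58 55
f 58 27 51
f 55 51 19
f 58 51 55
f 27 53 52
f 53 24 40
f 52 40 23
f 53 40 52
f 24 39 44
f 39 18 41
f 44 41 25
f 39 41 44
f 20 46 32
f 46 26 47
f 32 47 21
f 46 47 32
f 20 32 30
f 32 21 31
f 30 31 19
f 32 31 30
f 20 30 37
f 30 19 36
f 37 36 23
f 30 36 37
f 20 37 42
f 37 23 43
f 42 43 25
f 37 43 42
f 20 42 46
f 42 25 49
f 46 49 26
f 42 49 46
f 21 47 35
f 47 26 48
f 35 48 22
f 47 48 35
f 19 31 55
f 31 21 56
f 55 56 28
f 31 56 55
f 23 36 52
f 36 19 51
f 52 51 27
f 36 51 52
f 25 43 44
f 43 23 40
f 44 40 24
f 43 40 44
f 26 49 45
f 49 25 41
f 45 41 18
f 49 41 45
f 60 62 59
f 63 60 59
f 59 62 61
f 61 63 59
f 60 66 62
f 64 60 63
f 64 66 60
f 62 66 61
f 65 63 61
f 61 66 65
f 65 64 63
f 66 64 65



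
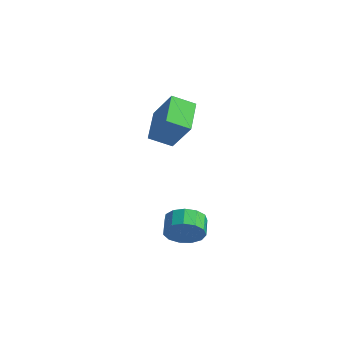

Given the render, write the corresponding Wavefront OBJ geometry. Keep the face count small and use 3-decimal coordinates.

v 1.929 -3.127 -1.621
v 2.74 -2.625 -1.232
v 2.061 -1.95 -0.689
v 1.251 -2.453 -1.079
v 2.606 -2.358 -1.73
v 1.927 -1.684 -1.187
v 2.258 -2.336 -2.193
v 1.579 -1.662 -1.651
v 1.805 -2.565 -2.475
v 1.126 -1.891 -1.933
v 1.392 -2.972 -2.486
v 0.713 -2.298 -1.944
v 1.149 -3.429 -2.222
v 0.471 -2.755 -1.68
v 1.154 -3.79 -1.768
v 0.476 -3.115 -1.225
v 1.406 -3.94 -1.267
v 0.727 -3.266 -0.724
v 1.823 -3.832 -0.878
v 1.144 -3.158 -0.336
v 2.274 -3.501 -0.725
v 1.595 -2.826 -0.183
v 2.616 -3.051 -0.857
v 1.937 -2.376 -0.315
v -4.23 -0.187 1.961
v -5.492 1.264 2.966
v -3.533 0.854 1.335
v -4.795 2.305 2.34
v -2.885 -0.125 3.56
v -4.147 1.326 4.565
v -2.188 0.916 2.934
v -3.45 2.367 3.939
f 2 1 5
f 2 5 3
f 3 5 6
f 3 6 4
f 5 1 7
f 5 7 6
f 6 7 8
f 6 8 4
f 7 1 9
f 7 9 8
f 8 9 10
f 8 10 4
f 9 1 11
f 9 11 10
f 10 11 12
f 10 12 4
f 11 1 13
f 11 13 12
f 12 13 14
f 12 14 4
f 13 1 15
f 13 15 14
f 14 15 16
f 14 16 4
f 15 1 17
f 15 17 16
f 16 17 18
f 16 18 4
f 17 1 19
f 17 19 18
f 18 19 20
f 18 20 4
f 19 1 21
f 19 21 20
f 20 21 22
f 20 22 4
f 21 1 23
f 21 23 22
f 22 23 24
f 22 24 4
f 23 1 2
f 23 2 24
f 24 2 3
f 24 3 4
f 26 28 25
f 29 26 25
f 25 28 27
f 27 29 25
f 26 32 28
f 30 26 29
f 30 32 26
f 28 32 27
f 31 29 27
f 27 32 31
f 31 30 29
f 32 30 31



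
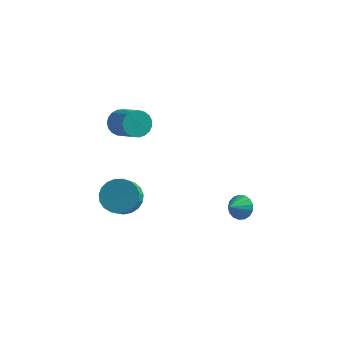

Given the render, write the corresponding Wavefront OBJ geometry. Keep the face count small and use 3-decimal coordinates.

v 2.824 1.829 -0.621
v 3.269 2.072 -0.029
v 2.436 0.971 0.021
v 2.948 2.254 0.021
v 2.597 2.339 -0.077
v 2.299 2.308 -0.299
v 2.121 2.166 -0.596
v 2.104 1.948 -0.898
v 2.252 1.702 -1.136
v 2.531 1.485 -1.257
v 2.877 1.347 -1.232
v 3.211 1.319 -1.068
v 3.456 1.409 -0.801
v 3.557 1.594 -0.493
v 3.489 1.833 -0.214
v -4.597 4.311 2.5
v -4.127 4.163 1.783
v -2.852 3.081 2.843
v -3.323 3.229 3.56
v -3.976 4.466 1.911
v -2.701 3.384 2.971
v -3.933 4.742 2.141
v -2.658 3.66 3.201
v -4.004 4.944 2.433
v -2.729 3.862 3.493
v -4.178 5.036 2.736
v -2.904 3.954 3.796
v -4.425 5.003 2.999
v -3.15 3.921 4.059
v -4.701 4.85 3.175
v -3.427 3.768 4.235
v -4.96 4.604 3.235
v -3.685 3.522 4.295
v -5.156 4.307 3.167
v -3.881 3.225 4.227
v -5.255 4.011 2.984
v -3.98 2.929 4.045
v -5.24 3.767 2.718
v -3.966 2.685 3.778
v -5.115 3.617 2.414
v -3.84 2.535 3.474
v -4.9 3.587 2.124
v -3.625 2.505 3.184
v -4.632 3.682 1.9
v -3.357 2.6 2.96
v -4.359 3.886 1.779
v -3.084 2.804 2.839
v -3.34 0.909 -0.687
v -2.315 1.184 -0.438
v -2.295 0.446 0.295
v -3.32 0.171 0.047
v -2.554 1.452 -0.162
v -2.534 0.715 0.571
v -2.929 1.626 0.024
v -2.909 0.889 0.757
v -3.375 1.676 0.086
v -3.355 0.939 0.82
v -3.815 1.594 0.015
v -3.795 0.857 0.749
v -4.173 1.393 -0.177
v -4.153 0.656 0.556
v -4.387 1.108 -0.457
v -4.367 0.371 0.276
v -4.42 0.789 -0.778
v -4.4 0.052 -0.044
v -4.266 0.49 -1.082
v -4.246 -0.247 -0.349
v -3.952 0.264 -1.318
v -3.932 -0.473 -0.585
v -3.532 0.149 -1.445
v -3.512 -0.588 -0.711
v -3.079 0.166 -1.441
v -3.059 -0.571 -0.707
v -2.671 0.311 -1.306
v -2.651 -0.427 -0.573
v -2.379 0.559 -1.064
v -2.359 -0.178 -0.331
v -2.253 0.868 -0.757
v -2.233 0.13 -0.024
f 2 1 4
f 2 4 3
f 4 1 5
f 4 5 3
f 5 1 6
f 5 6 3
f 6 1 7
f 6 7 3
f 7 1 8
f 7 8 3
f 8 1 9
f 8 9 3
f 9 1 10
f 9 10 3
f 10 1 11
f 10 11 3
f 11 1 12
f 11 12 3
f 12 1 13
f 12 13 3
f 13 1 14
f 13 14 3
f 14 1 15
f 14 15 3
f 15 1 2
f 15 2 3
f 17 16 20
f 17 20 18
f 18 20 21
f 18 21 19
f 20 16 22
f 20 22 21
f 21 22 23
f 21 23 19
f 22 16 24
f 22 24 23
f 23 24 25
f 23 25 19
f 24 16 26
f 24 26 25
f 25 26 27
f 25 27 19
f 26 16 28
f 26 28 27
f 27 28 29
f 27 29 19
f 28 16 30
f 28 30 29
f 29 30 31
f 29 31 19
f 30 16 32
f 30 32 31
f 31 32 33
f 31 33 19
f 32 16 34
f 32 34 33
f 33 34 35
f 33 35 19
f 34 16 36
f 34 36 35
f 35 36 37
f 35 37 19
f 36 16 38
f 36 38 37
f 37 38 39
f 37 39 19
f 38 16 40
f 38 40 39
f 39 40 41
f 39 41 19
f 40 16 42
f 40 42 41
f 41 42 43
f 41 43 19
f 42 16 44
f 42 44 43
f 43 44 45
f 43 45 19
f 44 16 46
f 44 46 45
f 45 46 47
f 45 47 19
f 46 16 17
f 46 17 47
f 47 17 18
f 47 18 19
f 49 48 52
f 49 52 50
f 50 52 53
f 50 53 51
f 52 48 54
f 52 54 53
f 53 54 55
f 53 55 51
f 54 48 56
f 54 56 55
f 55 56 57
f 55 57 51
f 56 48 58
f 56 58 57
f 57 58 59
f 57 59 51
f 58 48 60
f 58 60 59
f 59 60 61
f 59 61 51
f 60 48 62
f 60 62 61
f 61 62 63
f 61 63 51
f 62 48 64
f 62 64 63
f 63 64 65
f 63 65 51
f 64 48 66
f 64 66 65
f 65 66 67
f 65 67 51
f 66 48 68
f 66 68 67
f 67 68 69
f 67 69 51
f 68 48 70
f 68 70 69
f 69 70 71
f 69 71 51
f 70 48 72
f 70 72 71
f 71 72 73
f 71 73 51
f 72 48 74
f 72 74 73
f 73 74 75
f 73 75 51
f 74 48 76
f 74 76 75
f 75 76 77
f 75 77 51
f 76 48 78
f 76 78 77
f 77 78 79
f 77 79 51
f 78 48 49
f 78 49 79
f 79 49 50
f 79 50 51



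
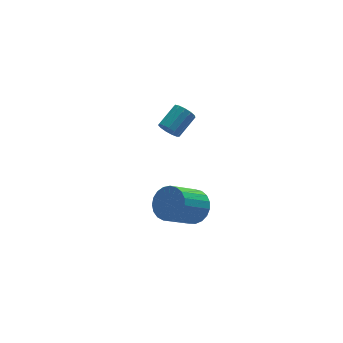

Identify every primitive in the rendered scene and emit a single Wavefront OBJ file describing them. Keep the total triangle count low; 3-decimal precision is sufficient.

v -2.986 -3.411 -0.171
v -2.33 -3.946 0.467
v -3.938 -4.364 1.769
v -4.594 -3.829 1.131
v -2.304 -3.537 0.631
v -3.912 -3.956 1.932
v -2.396 -3.107 0.656
v -4.003 -3.525 1.957
v -2.59 -2.729 0.538
v -4.197 -3.147 1.839
v -2.853 -2.469 0.297
v -4.46 -2.887 1.599
v -3.138 -2.372 -0.024
v -4.745 -2.79 1.277
v -3.398 -2.455 -0.371
v -5.005 -2.873 0.93
v -3.586 -2.702 -0.683
v -5.193 -3.121 0.618
v -3.67 -3.073 -0.907
v -5.278 -3.491 0.395
v -3.637 -3.502 -1.003
v -5.244 -3.92 0.299
v -3.491 -3.915 -0.955
v -5.098 -4.333 0.346
v -3.257 -4.241 -0.772
v -4.864 -4.659 0.53
v -2.977 -4.423 -0.485
v -4.584 -4.842 0.817
v -2.699 -4.431 -0.143
v -4.306 -4.849 1.158
v -2.47 -4.262 0.194
v -4.077 -4.68 1.495
v -1.68 2.735 0.646
v -1.262 2.262 0.343
v -0.022 2.892 1.072
v -0.44 3.365 1.374
v -1.275 2.571 0.098
v -0.035 3.201 0.827
v -1.417 2.933 0.028
v -0.177 3.562 0.756
v -1.642 3.231 0.153
v -0.402 3.861 0.882
v -1.879 3.372 0.435
v -0.64 4.002 1.164
v -2.053 3.311 0.783
v -0.813 3.941 1.512
v -2.109 3.067 1.088
v -0.869 3.697 1.817
v -2.028 2.718 1.253
v -0.788 3.347 1.982
v -1.837 2.374 1.224
v -0.597 3.003 1.953
v -1.596 2.145 1.012
v -0.356 2.774 1.741
v -1.381 2.103 0.684
v -0.142 2.733 1.412
f 2 1 5
f 2 5 3
f 3 5 6
f 3 6 4
f 5 1 7
f 5 7 6
f 6 7 8
f 6 8 4
f 7 1 9
f 7 9 8
f 8 9 10
f 8 10 4
f 9 1 11
f 9 11 10
f 10 11 12
f 10 12 4
f 11 1 13
f 11 13 12
f 12 13 14
f 12 14 4
f 13 1 15
f 13 15 14
f 14 15 16
f 14 16 4
f 15 1 17
f 15 17 16
f 16 17 18
f 16 18 4
f 17 1 19
f 17 19 18
f 18 19 20
f 18 20 4
f 19 1 21
f 19 21 20
f 20 21 22
f 20 22 4
f 21 1 23
f 21 23 22
f 22 23 24
f 22 24 4
f 23 1 25
f 23 25 24
f 24 25 26
f 24 26 4
f 25 1 27
f 25 27 26
f 26 27 28
f 26 28 4
f 27 1 29
f 27 29 28
f 28 29 30
f 28 30 4
f 29 1 31
f 29 31 30
f 30 31 32
f 30 32 4
f 31 1 2
f 31 2 32
f 32 2 3
f 32 3 4
f 34 33 37
f 34 37 35
f 35 37 38
f 35 38 36
f 37 33 39
f 37 39 38
f 38 39 40
f 38 40 36
f 39 33 41
f 39 41 40
f 40 41 42
f 40 42 36
f 41 33 43
f 41 43 42
f 42 43 44
f 42 44 36
f 43 33 45
f 43 45 44
f 44 45 46
f 44 46 36
f 45 33 47
f 45 47 46
f 46 47 48
f 46 48 36
f 47 33 49
f 47 49 48
f 48 49 50
f 48 50 36
f 49 33 51
f 49 51 50
f 50 51 52
f 50 52 36
f 51 33 53
f 51 53 52
f 52 53 54
f 52 54 36
f 53 33 55
f 53 55 54
f 54 55 56
f 54 56 36
f 55 33 34
f 55 34 56
f 56 34 35
f 56 35 36



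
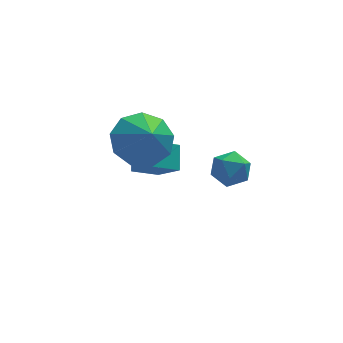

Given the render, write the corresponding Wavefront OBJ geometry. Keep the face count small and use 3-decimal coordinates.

v 1.166 2.149 -0.537
v 1.983 1.737 -1.053
v 1.314 1.271 0.397
v 2.209 2.251 -0.605
v 1.947 2.717 -0.125
v 1.32 2.918 0.162
v 0.621 2.758 0.122
v 0.177 2.314 -0.226
v 0.196 1.792 -0.719
v 0.669 1.438 -1.127
v 1.374 1.416 -1.259
v 2.99 -0.31 -0.512
v 3.511 -0.022 -0.154
v 3.149 -1.278 0.034
v 3.67 -0.99 0.392
v 3.017 -0.785 0.505
v 2.918 -0.187 0.168
v 3.742 -1.113 -0.288
v 3.643 -0.515 -0.625
v 3.975 -0.519 -0.016
v 3.528 -0.316 0.474
v 3.132 -0.984 -0.594
v 2.685 -0.781 -0.104
v 0.952 2.952 -2.708
v 1.51 2.262 -2.009
v 1.12 3.718 -2.087
v 1.679 3.027 -1.388
v 1.881 3.173 -3.232
v 2.44 2.482 -2.533
v 2.05 3.938 -2.611
v 2.608 3.248 -1.912
f 2 1 4
f 2 4 3
f 4 1 5
f 4 5 3
f 5 1 6
f 5 6 3
f 6 1 7
f 6 7 3
f 7 1 8
f 7 8 3
f 8 1 9
f 8 9 3
f 9 1 10
f 9 10 3
f 10 1 11
f 10 11 3
f 11 1 2
f 11 2 3
f 12 23 17
f 12 17 13
f 12 13 19
f 12 19 22
f 12 22 23
f 13 17 21
f 17 23 16
f 23 22 14
f 22 19 18
f 19 13 20
f 15 21 16
f 15 16 14
f 15 14 18
f 15 18 20
f 15 20 21
f 16 21 17
f 14 16 23
f 18 14 22
f 20 18 19
f 21 20 13
f 25 27 24
f 28 25 24
f 24 27 26
f 26 28 24
f 25 31 27
f 29 25 28
f 29 31 25
f 27 31 26
f 30 28 26
f 26 31 30
f 30 29 28
f 31 29 30



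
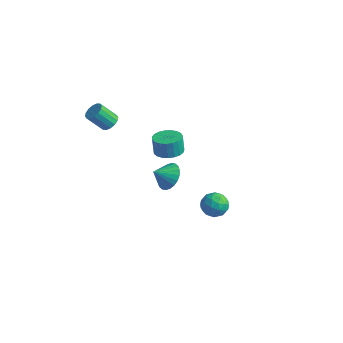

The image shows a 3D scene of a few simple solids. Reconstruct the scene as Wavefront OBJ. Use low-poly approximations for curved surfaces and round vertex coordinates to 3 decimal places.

v -0.597 -1.091 -0.022
v 0.191 -1.133 0.111
v 0.025 -1.071 1.115
v -0.763 -1.029 0.982
v 0.143 -0.805 0.083
v -0.023 -0.743 1.087
v -0.033 -0.526 0.036
v -0.199 -0.464 1.041
v -0.307 -0.345 -0.02
v -0.473 -0.284 0.984
v -0.63 -0.294 -0.077
v -0.797 -0.232 0.928
v -0.948 -0.379 -0.124
v -1.114 -0.318 0.88
v -1.205 -0.588 -0.154
v -1.372 -0.527 0.851
v -1.357 -0.884 -0.161
v -1.523 -0.822 0.844
v -1.378 -1.216 -0.144
v -1.544 -1.154 0.861
v -1.263 -1.526 -0.106
v -1.429 -1.464 0.899
v -1.033 -1.761 -0.053
v -1.2 -1.699 0.951
v -0.728 -1.88 0.005
v -0.894 -1.818 1.009
v -0.4 -1.862 0.058
v -0.567 -1.8 1.062
v -0.106 -1.712 0.097
v -0.273 -1.65 1.102
v 0.103 -1.453 0.116
v -0.064 -1.392 1.12
v 3.015 -2.122 -0.752
v 3.674 -2.051 -0.344
v 3.606 -2.869 -1.576
v 4.265 -2.798 -1.168
v 3.665 -3.194 -0.871
v 3.299 -2.733 -0.362
v 3.981 -2.187 -1.558
v 3.615 -1.726 -1.049
v 4.271 -2.091 -0.842
v 4.075 -2.713 -0.418
v 3.205 -2.207 -1.502
v 3.009 -2.829 -1.078
v 3.293 -2.021 -0.476
v 3.987 -2.899 -1.444
v 3.635 -3.132 -1.27
v 4.022 -3.09 -1.03
v 3.072 -2.422 -0.487
v 3.46 -2.38 -0.247
v 3.454 -3.052 -0.557
v 3.82 -2.54 -1.673
v 4.208 -2.498 -1.433
v 3.258 -1.83 -0.89
v 3.645 -1.788 -0.65
v 3.826 -1.868 -1.363
v 4.03 -2.003 -0.529
v 4.378 -2.442 -1.013
v 4.211 -2.083 -1.242
v 3.996 -1.812 -0.943
v 3.916 -2.369 -0.279
v 4.263 -2.807 -0.763
v 3.91 -3.041 -0.589
v 3.696 -2.769 -0.29
v 4.266 -2.392 -0.572
v 3.017 -2.113 -1.157
v 3.364 -2.551 -1.641
v 3.584 -2.151 -1.63
v 3.37 -1.879 -1.331
v 2.902 -2.478 -0.907
v 3.25 -2.917 -1.391
v 3.284 -3.108 -0.977
v 3.069 -2.837 -0.678
v 3.014 -2.528 -1.348
v -3.169 -2.742 1.931
v -2.751 -3.128 1.962
v -3.353 -3.704 2.92
v -3.771 -3.318 2.889
v -2.668 -2.912 2.144
v -3.27 -3.487 3.102
v -2.719 -2.65 2.269
v -3.322 -3.225 3.227
v -2.891 -2.412 2.304
v -3.494 -2.988 3.262
v -3.137 -2.263 2.238
v -3.74 -2.839 3.197
v -3.392 -2.243 2.091
v -3.994 -2.818 3.049
v -3.587 -2.356 1.9
v -4.189 -2.932 2.858
v -3.67 -2.573 1.718
v -4.272 -3.148 2.676
v -3.618 -2.835 1.593
v -4.221 -3.41 2.551
v -3.446 -3.072 1.558
v -4.049 -3.648 2.516
v -3.2 -3.221 1.623
v -3.803 -3.797 2.582
v -2.946 -3.242 1.771
v -3.548 -3.817 2.729
v -2.114 0.62 -4.224
v -1.288 0.393 -3.947
v -2.546 -0.14 -3.556
v -1.371 0.644 -3.715
v -1.568 0.891 -3.562
v -1.847 1.097 -3.509
v -2.167 1.23 -3.564
v -2.479 1.27 -3.721
v -2.736 1.212 -3.953
v -2.897 1.063 -4.227
v -2.939 0.847 -4.501
v -2.856 0.596 -4.732
v -2.66 0.349 -4.886
v -2.38 0.143 -4.939
v -2.06 0.01 -4.883
v -1.748 -0.031 -4.727
v -1.492 0.028 -4.494
v -1.33 0.177 -4.22
f 2 1 5
f 2 5 3
f 3 5 6
f 3 6 4
f 5 1 7
f 5 7 6
f 6 7 8
f 6 8 4
f 7 1 9
f 7 9 8
f 8 9 10
f 8 10 4
f 9 1 11
f 9 11 10
f 10 11 12
f 10 12 4
f 11 1 13
f 11 13 12
f 12 13 14
f 12 14 4
f 13 1 15
f 13 15 14
f 14 15 16
f 14 16 4
f 15 1 17
f 15 17 16
f 16 17 18
f 16 18 4
f 17 1 19
f 17 19 18
f 18 19 20
f 18 20 4
f 19 1 21
f 19 21 20
f 20 21 22
f 20 22 4
f 21 1 23
f 21 23 22
f 22 23 24
f 22 24 4
f 23 1 25
f 23 25 24
f 24 25 26
f 24 26 4
f 25 1 27
f 25 27 26
f 26 27 28
f 26 28 4
f 27 1 29
f 27 29 28
f 28 29 30
f 28 30 4
f 29 1 31
f 29 31 30
f 30 31 32
f 30 32 4
f 31 1 2
f 31 2 32
f 32 2 3
f 32 3 4
f 33 70 49
f 70 44 73
f 49 73 38
f 70 73 49
f 33 49 45
f 49 38 50
f 45 50 34
f 49 50 45
f 33 45 54
f 45 34 55
f 54 55 40
f 45 55 54
f 33 54 66
f 54 40 69
f 66 69 43
f 54 69 66
f 33 66 70
f 66 43 74
f 70 74 44
f 66 74 70
f 34 50 61
f 50 38 64
f 61 64 42
f 50 64 61
f 38 73 51
f 73 44 72
f 51 72 37
f 73 72 51
f 44 74 71
f 74 43 67
f 71 67 35
f 74 67 71
f 43 69 68
f 69 40 56
f 68 56 39
f 69 56 68
f 40 55 60
f 55 34 57
f 60 57 41
f 55 57 60
f 36 62 48
f 62 42 63
f 48 63 37
f 62 63 48
f 36 48 46
f 48 37 47
f 46 47 35
f 48 47 46
f 36 46 53
f 46 35 52
f 53 52 39
f 46 52 53
f 36 53 58
f 53 39 59
f 58 59 41
f 53 59 58
f 36 58 62
f 58 41 65
f 62 65 42
f 58 65 62
f 37 63 51
f 63 42 64
f 51 64 38
f 63 64 51
f 35 47 71
f 47 37 72
f 71 72 44
f 47 72 71
f 39 52 68
f 52 35 67
f 68 67 43
f 52 67 68
f 41 59 60
f 59 39 56
f 60 56 40
f 59 56 60
f 42 65 61
f 65 41 57
f 61 57 34
f 65 57 61
f 76 75 79
f 76 79 77
f 77 79 80
f 77 80 78
f 79 75 81
f 79 81 80
f 80 81 82
f 80 82 78
f 81 75 83
f 81 83 82
f 82 83 84
f 82 84 78
f 83 75 85
f 83 85 84
f 84 85 86
f 84 86 78
f 85 75 87
f 85 87 86
f 86 87 88
f 86 88 78
f 87 75 89
f 87 89 88
f 88 89 90
f 88 90 78
f 89 75 91
f 89 91 90
f 90 91 92
f 90 92 78
f 91 75 93
f 91 93 92
f 92 93 94
f 92 94 78
f 93 75 95
f 93 95 94
f 94 95 96
f 94 96 78
f 95 75 97
f 95 97 96
f 96 97 98
f 96 98 78
f 97 75 99
f 97 99 98
f 98 99 100
f 98 100 78
f 99 75 76
f 99 76 100
f 100 76 77
f 100 77 78
f 102 101 104
f 102 104 103
f 104 101 105
f 104 105 103
f 105 101 106
f 105 106 103
f 106 101 107
f 106 107 103
f 107 101 108
f 107 108 103
f 108 101 109
f 108 109 103
f 109 101 110
f 109 110 103
f 110 101 111
f 110 111 103
f 111 101 112
f 111 112 103
f 112 101 113
f 112 113 103
f 113 101 114
f 113 114 103
f 114 101 115
f 114 115 103
f 115 101 116
f 115 116 103
f 116 101 117
f 116 117 103
f 117 101 118
f 117 118 103
f 118 101 102
f 118 102 103



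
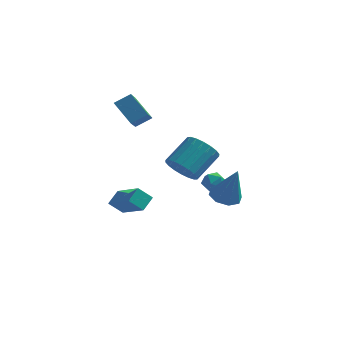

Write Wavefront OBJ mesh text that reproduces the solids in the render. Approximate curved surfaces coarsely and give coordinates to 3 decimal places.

v 0.74 0.453 -0.061
v 1.29 0.591 0.215
v 1.21 -0.231 -0.655
v 1.76 -0.093 -0.379
v 1.311 -0.393 -0.054
v 1.02 0.03 0.313
v 1.48 0.33 -0.753
v 1.189 0.753 -0.386
v 1.747 0.515 -0.213
v 1.643 0.068 0.22
v 0.857 0.292 -0.66
v 0.753 -0.155 -0.227
v -0.241 -0.047 0.444
v 0.552 -0.523 0.538
v 1.195 0.75 1.569
v 0.401 1.227 1.476
v 0.624 -0.289 0.204
v 1.267 0.984 1.236
v 0.524 -0.007 -0.082
v 1.167 1.266 0.95
v 0.273 0.267 -0.264
v 0.916 1.54 0.768
v -0.08 0.479 -0.306
v 0.563 1.752 0.726
v -0.465 0.587 -0.199
v 0.178 1.86 0.833
v -0.805 0.57 0.035
v -0.163 1.843 1.067
v -1.035 0.43 0.351
v -0.392 1.703 1.382
v -1.107 0.196 0.684
v -0.464 1.469 1.716
v -1.007 -0.086 0.97
v -0.364 1.187 2.002
v -0.756 -0.36 1.152
v -0.113 0.913 2.184
v -0.403 -0.572 1.194
v 0.24 0.701 2.226
v -0.018 -0.68 1.087
v 0.625 0.593 2.119
v 0.323 -0.663 0.853
v 0.965 0.61 1.885
v 2.354 -1.522 -0.091
v 3.002 -1.106 -0.269
v 3.006 -1.758 1.731
v 2.552 -0.758 -0.064
v 1.987 -0.858 0.126
v 1.636 -1.346 0.188
v 1.707 -1.938 0.086
v 2.156 -2.287 -0.119
v 2.722 -2.187 -0.309
v 3.072 -1.698 -0.371
v -4.823 3.887 2.17
v -4.505 2.418 3.104
v -4.122 4.356 2.669
v -3.804 2.887 3.603
v -3.796 3.453 1.137
v -3.478 1.984 2.071
v -3.095 3.922 1.636
v -2.777 2.453 2.57
v -4.228 0.788 -2.94
v -2.788 -0.252 -1.977
v -4.025 1.54 -2.43
v -2.586 0.499 -1.467
v -3.594 1.061 -3.593
v -2.155 0.02 -2.63
v -3.392 1.812 -3.083
v -1.952 0.772 -2.12
f 1 12 6
f 1 6 2
f 1 2 8
f 1 8 11
f 1 11 12
f 2 6 10
f 6 12 5
f 12 11 3
f 11 8 7
f 8 2 9
f 4 10 5
f 4 5 3
f 4 3 7
f 4 7 9
f 4 9 10
f 5 10 6
f 3 5 12
f 7 3 11
f 9 7 8
f 10 9 2
f 14 13 17
f 14 17 15
f 15 17 18
f 15 18 16
f 17 13 19
f 17 19 18
f 18 19 20
f 18 20 16
f 19 13 21
f 19 21 20
f 20 21 22
f 20 22 16
f 21 13 23
f 21 23 22
f 22 23 24
f 22 24 16
f 23 13 25
f 23 25 24
f 24 25 26
f 24 26 16
f 25 13 27
f 25 27 26
f 26 27 28
f 26 28 16
f 27 13 29
f 27 29 28
f 28 29 30
f 28 30 16
f 29 13 31
f 29 31 30
f 30 31 32
f 30 32 16
f 31 13 33
f 31 33 32
f 32 33 34
f 32 34 16
f 33 13 35
f 33 35 34
f 34 35 36
f 34 36 16
f 35 13 37
f 35 37 36
f 36 37 38
f 36 38 16
f 37 13 39
f 37 39 38
f 38 39 40
f 38 40 16
f 39 13 41
f 39 41 40
f 40 41 42
f 40 42 16
f 41 13 14
f 41 14 42
f 42 14 15
f 42 15 16
f 44 43 46
f 44 46 45
f 46 43 47
f 46 47 45
f 47 43 48
f 47 48 45
f 48 43 49
f 48 49 45
f 49 43 50
f 49 50 45
f 50 43 51
f 50 51 45
f 51 43 52
f 51 52 45
f 52 43 44
f 52 44 45
f 54 56 53
f 57 54 53
f 53 56 55
f 55 57 53
f 54 60 56
f 58 54 57
f 58 60 54
f 56 60 55
f 59 57 55
f 55 60 59
f 59 58 57
f 60 58 59
f 62 64 61
f 65 62 61
f 61 64 63
f 63 65 61
f 62 68 64
f 66 62 65
f 66 68 62
f 64 68 63
f 67 65 63
f 63 68 67
f 67 66 65
f 68 66 67



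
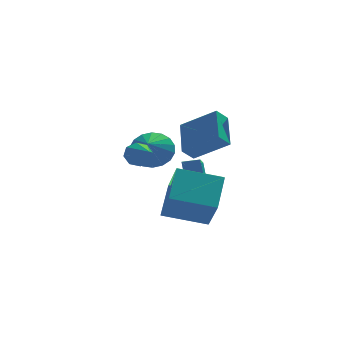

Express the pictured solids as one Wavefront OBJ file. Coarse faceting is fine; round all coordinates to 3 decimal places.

v -0.835 -1.335 -0.002
v -0.407 -1.081 0.431
v -0.625 -3.265 0.922
v -0.885 -1.055 0.593
v -1.333 -1.193 0.407
v -1.49 -1.415 -0.02
v -1.263 -1.59 -0.436
v -0.786 -1.615 -0.598
v -0.337 -1.477 -0.412
v -0.18 -1.256 0.015
v 0.195 1.307 -0.897
v 1.152 0.91 -0.99
v -0.195 0.153 -0.003
v 1.19 1.184 -0.619
v 1.031 1.483 -0.303
v 0.707 1.746 -0.105
v 0.281 1.923 -0.063
v -0.162 1.977 -0.187
v -0.534 1.899 -0.451
v -0.761 1.703 -0.803
v -0.799 1.429 -1.174
v -0.64 1.13 -1.49
v -0.316 0.867 -1.688
v 0.11 0.69 -1.73
v 0.553 0.636 -1.606
v 0.925 0.714 -1.342
v 1.438 0.749 -0.844
v 1.663 2.425 0.107
v 2.02 1.007 -1.436
v 2.246 2.682 -0.486
v 2.934 -0.082 0.266
v 3.16 1.593 1.216
v 3.517 0.175 -0.327
v 3.742 1.851 0.624
v 0.204 -0.859 -4.009
v 0.351 -2.143 -2.392
v 0.81 0.635 -2.877
v 0.957 -0.648 -1.26
v 2.263 -1.292 -4.54
v 2.41 -2.575 -2.923
v 2.869 0.203 -3.408
v 3.016 -1.081 -1.791
v 1.823 1.84 -3.388
v 1.741 2.5 -2.259
v 2.285 3.508 -4.328
v 2.203 4.168 -3.199
v 2.657 1.692 -3.241
v 2.575 2.352 -2.112
v 3.119 3.36 -4.181
v 3.037 4.02 -3.052
f 2 1 4
f 2 4 3
f 4 1 5
f 4 5 3
f 5 1 6
f 5 6 3
f 6 1 7
f 6 7 3
f 7 1 8
f 7 8 3
f 8 1 9
f 8 9 3
f 9 1 10
f 9 10 3
f 10 1 2
f 10 2 3
f 12 11 14
f 12 14 13
f 14 11 15
f 14 15 13
f 15 11 16
f 15 16 13
f 16 11 17
f 16 17 13
f 17 11 18
f 17 18 13
f 18 11 19
f 18 19 13
f 19 11 20
f 19 20 13
f 20 11 21
f 20 21 13
f 21 11 22
f 21 22 13
f 22 11 23
f 22 23 13
f 23 11 24
f 23 24 13
f 24 11 25
f 24 25 13
f 25 11 26
f 25 26 13
f 26 11 12
f 26 12 13
f 28 30 27
f 31 28 27
f 27 30 29
f 29 31 27
f 28 34 30
f 32 28 31
f 32 34 28
f 30 34 29
f 33 31 29
f 29 34 33
f 33 32 31
f 34 32 33
f 36 38 35
f 39 36 35
f 35 38 37
f 37 39 35
f 36 42 38
f 40 36 39
f 40 42 36
f 38 42 37
f 41 39 37
f 37 42 41
f 41 40 39
f 42 40 41
f 44 46 43
f 47 44 43
f 43 46 45
f 45 47 43
f 44 50 46
f 48 44 47
f 48 50 44
f 46 50 45
f 49 47 45
f 45 50 49
f 49 48 47
f 50 48 49



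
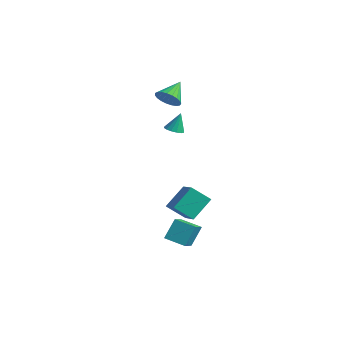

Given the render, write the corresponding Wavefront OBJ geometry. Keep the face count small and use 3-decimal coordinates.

v -1.638 -0.315 3.608
v -1.349 -0.651 4.238
v -1.942 0.855 4.372
v -1.092 -0.505 4.117
v -0.928 -0.326 3.908
v -0.888 -0.145 3.647
v -0.977 0.007 3.379
v -1.18 0.103 3.151
v -1.463 0.126 3.002
v -1.775 0.074 2.958
v -2.064 -0.046 3.026
v -2.279 -0.212 3.195
v -2.384 -0.396 3.435
v -2.359 -0.566 3.706
v -2.21 -0.693 3.959
v -1.961 -0.754 4.152
v -1.657 -0.739 4.25
v 0.481 -1.042 -4.211
v -0.327 -1.683 -3.42
v 0.524 0.171 -3.184
v -0.283 -0.47 -2.392
v 1.883 -1.79 -3.388
v 1.076 -2.431 -2.596
v 1.927 -0.577 -2.36
v 1.119 -1.218 -1.569
v 2.309 -3.777 -3.735
v 3.121 -4.973 -2.86
v 2.282 -3.033 -2.693
v 3.095 -4.229 -1.818
v 3.325 -3.311 -4.042
v 4.138 -4.507 -3.167
v 3.299 -2.567 -3
v 4.111 -3.763 -2.125
v -2.137 0.589 0.783
v -1.854 0.125 0.953
v -2.083 1.031 1.897
v -1.645 0.315 0.867
v -1.568 0.578 0.759
v -1.643 0.844 0.658
v -1.851 1.043 0.589
v -2.135 1.119 0.573
v -2.42 1.054 0.613
v -2.629 0.864 0.698
v -2.707 0.601 0.806
v -2.631 0.334 0.908
v -2.424 0.136 0.976
v -2.139 0.059 0.993
f 2 1 4
f 2 4 3
f 4 1 5
f 4 5 3
f 5 1 6
f 5 6 3
f 6 1 7
f 6 7 3
f 7 1 8
f 7 8 3
f 8 1 9
f 8 9 3
f 9 1 10
f 9 10 3
f 10 1 11
f 10 11 3
f 11 1 12
f 11 12 3
f 12 1 13
f 12 13 3
f 13 1 14
f 13 14 3
f 14 1 15
f 14 15 3
f 15 1 16
f 15 16 3
f 16 1 17
f 16 17 3
f 17 1 2
f 17 2 3
f 19 21 18
f 22 19 18
f 18 21 20
f 20 22 18
f 19 25 21
f 23 19 22
f 23 25 19
f 21 25 20
f 24 22 20
f 20 25 24
f 24 23 22
f 25 23 24
f 27 29 26
f 30 27 26
f 26 29 28
f 28 30 26
f 27 33 29
f 31 27 30
f 31 33 27
f 29 33 28
f 32 30 28
f 28 33 32
f 32 31 30
f 33 31 32
f 35 34 37
f 35 37 36
f 37 34 38
f 37 38 36
f 38 34 39
f 38 39 36
f 39 34 40
f 39 40 36
f 40 34 41
f 40 41 36
f 41 34 42
f 41 42 36
f 42 34 43
f 42 43 36
f 43 34 44
f 43 44 36
f 44 34 45
f 44 45 36
f 45 34 46
f 45 46 36
f 46 34 47
f 46 47 36
f 47 34 35
f 47 35 36



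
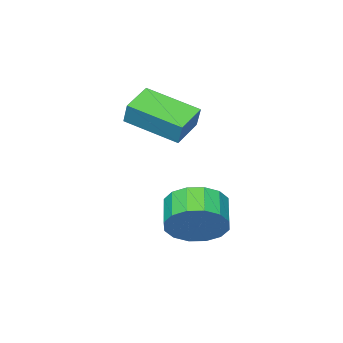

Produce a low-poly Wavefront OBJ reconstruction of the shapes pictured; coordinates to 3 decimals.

v 1.57 2.801 -3.391
v 2.372 2.505 -2.714
v 1.651 1.703 -2.212
v 0.85 1.999 -2.889
v 2.099 2.919 -2.445
v 1.378 2.116 -1.943
v 1.684 3.301 -2.429
v 0.963 2.499 -1.927
v 1.239 3.55 -2.671
v 0.518 2.747 -2.169
v 0.883 3.597 -3.106
v 0.162 2.795 -2.604
v 0.711 3.432 -3.617
v -0.01 2.629 -3.115
v 0.769 3.097 -4.068
v 0.048 2.295 -3.566
v 1.042 2.684 -4.337
v 0.321 1.881 -3.835
v 1.457 2.301 -4.353
v 0.736 1.499 -3.851
v 1.902 2.053 -4.111
v 1.181 1.25 -3.609
v 2.258 2.005 -3.676
v 1.537 1.203 -3.174
v 2.43 2.171 -3.165
v 1.709 1.368 -2.663
v -0.271 -1.952 0.013
v -0.124 -1.587 0.91
v -1.066 -0.079 -0.619
v -0.919 0.285 0.279
v 0.919 -1.565 -0.339
v 1.066 -1.201 0.559
v 0.124 0.307 -0.97
v 0.271 0.672 -0.073
f 2 1 5
f 2 5 3
f 3 5 6
f 3 6 4
f 5 1 7
f 5 7 6
f 6 7 8
f 6 8 4
f 7 1 9
f 7 9 8
f 8 9 10
f 8 10 4
f 9 1 11
f 9 11 10
f 10 11 12
f 10 12 4
f 11 1 13
f 11 13 12
f 12 13 14
f 12 14 4
f 13 1 15
f 13 15 14
f 14 15 16
f 14 16 4
f 15 1 17
f 15 17 16
f 16 17 18
f 16 18 4
f 17 1 19
f 17 19 18
f 18 19 20
f 18 20 4
f 19 1 21
f 19 21 20
f 20 21 22
f 20 22 4
f 21 1 23
f 21 23 22
f 22 23 24
f 22 24 4
f 23 1 25
f 23 25 24
f 24 25 26
f 24 26 4
f 25 1 2
f 25 2 26
f 26 2 3
f 26 3 4
f 28 30 27
f 31 28 27
f 27 30 29
f 29 31 27
f 28 34 30
f 32 28 31
f 32 34 28
f 30 34 29
f 33 31 29
f 29 34 33
f 33 32 31
f 34 32 33



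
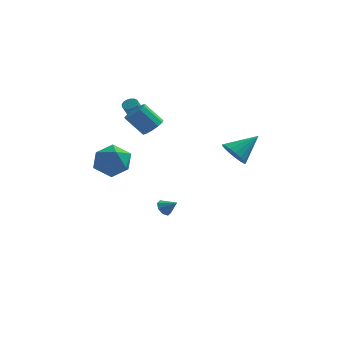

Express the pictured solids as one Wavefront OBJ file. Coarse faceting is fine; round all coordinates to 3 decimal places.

v 2.78 0.813 0.904
v 3.451 0.176 0.648
v 4.08 1.727 2.036
v 3.49 0.509 0.334
v 3.367 0.912 0.151
v 3.109 1.292 0.14
v 2.776 1.563 0.304
v 2.444 1.662 0.606
v 2.189 1.566 0.976
v 2.069 1.298 1.33
v 2.112 0.919 1.586
v 2.309 0.516 1.686
v 2.613 0.181 1.607
v 2.955 -0.009 1.367
v 3.258 -0.011 1.021
v -1.654 -0.361 3.259
v -1.281 0.24 3.564
v -2.313 0.282 4.746
v -2.686 -0.319 4.441
v -1.58 0.405 3.297
v -2.613 0.446 4.478
v -1.902 0.326 3.017
v -2.935 0.368 4.199
v -2.146 0.03 2.815
v -3.179 0.072 3.997
v -2.233 -0.39 2.753
v -3.266 -0.349 3.935
v -2.137 -0.802 2.853
v -3.169 -0.76 4.034
v -1.886 -1.073 3.081
v -2.919 -1.031 4.263
v -1.562 -1.118 3.366
v -2.595 -1.076 4.547
v -1.267 -0.923 3.617
v -2.3 -0.881 4.798
v -1.095 -0.549 3.754
v -2.128 -0.507 4.936
v -1.1 -0.116 3.735
v -2.132 -0.074 4.916
v -4.082 -1.065 0.103
v -3.487 -0.503 1.022
v -4.033 -2.777 1.118
v -3.438 -2.215 2.037
v -4.615 -1.942 1.809
v -4.646 -0.884 1.182
v -2.874 -2.396 0.958
v -2.905 -1.338 0.331
v -2.74 -1.326 1.55
v -3.816 -1.045 2.076
v -3.704 -2.235 0.064
v -4.78 -1.954 0.59
v -2.811 1.443 3.415
v -2.338 1.472 3.574
v -2.676 0.887 4.685
v -3.149 0.857 4.525
v -2.437 1.676 3.651
v -2.775 1.09 4.762
v -2.622 1.826 3.674
v -2.96 1.241 4.785
v -2.85 1.888 3.638
v -3.188 1.303 4.748
v -3.069 1.849 3.55
v -3.407 1.264 4.661
v -3.23 1.716 3.432
v -3.567 1.131 4.542
v -3.294 1.521 3.309
v -3.631 0.936 4.42
v -3.247 1.307 3.211
v -3.585 0.722 4.322
v -3.101 1.125 3.159
v -3.439 0.54 4.27
v -2.889 1.016 3.166
v -3.226 0.43 4.277
v -2.658 1.004 3.23
v -2.996 0.419 4.341
v -2.463 1.093 3.336
v -2.8 0.507 4.447
v -2.347 1.262 3.46
v -2.685 0.676 4.571
v -1.314 1.524 -4.048
v -0.933 1.686 -4.496
v -0.526 1.316 -3.452
v -1.046 2.045 -4.22
v -1.317 2.099 -3.843
v -1.586 1.817 -3.586
v -1.695 1.363 -3.6
v -1.582 1.004 -3.876
v -1.312 0.95 -4.252
v -1.043 1.232 -4.509
f 2 1 4
f 2 4 3
f 4 1 5
f 4 5 3
f 5 1 6
f 5 6 3
f 6 1 7
f 6 7 3
f 7 1 8
f 7 8 3
f 8 1 9
f 8 9 3
f 9 1 10
f 9 10 3
f 10 1 11
f 10 11 3
f 11 1 12
f 11 12 3
f 12 1 13
f 12 13 3
f 13 1 14
f 13 14 3
f 14 1 15
f 14 15 3
f 15 1 2
f 15 2 3
f 17 16 20
f 17 20 18
f 18 20 21
f 18 21 19
f 20 16 22
f 20 22 21
f 21 22 23
f 21 23 19
f 22 16 24
f 22 24 23
f 23 24 25
f 23 25 19
f 24 16 26
f 24 26 25
f 25 26 27
f 25 27 19
f 26 16 28
f 26 28 27
f 27 28 29
f 27 29 19
f 28 16 30
f 28 30 29
f 29 30 31
f 29 31 19
f 30 16 32
f 30 32 31
f 31 32 33
f 31 33 19
f 32 16 34
f 32 34 33
f 33 34 35
f 33 35 19
f 34 16 36
f 34 36 35
f 35 36 37
f 35 37 19
f 36 16 38
f 36 38 37
f 37 38 39
f 37 39 19
f 38 16 17
f 38 17 39
f 39 17 18
f 39 18 19
f 40 51 45
f 40 45 41
f 40 41 47
f 40 47 50
f 40 50 51
f 41 45 49
f 45 51 44
f 51 50 42
f 50 47 46
f 47 41 48
f 43 49 44
f 43 44 42
f 43 42 46
f 43 46 48
f 43 48 49
f 44 49 45
f 42 44 51
f 46 42 50
f 48 46 47
f 49 48 41
f 53 52 56
f 53 56 54
f 54 56 57
f 54 57 55
f 56 52 58
f 56 58 57
f 57 58 59
f 57 59 55
f 58 52 60
f 58 60 59
f 59 60 61
f 59 61 55
f 60 52 62
f 60 62 61
f 61 62 63
f 61 63 55
f 62 52 64
f 62 64 63
f 63 64 65
f 63 65 55
f 64 52 66
f 64 66 65
f 65 66 67
f 65 67 55
f 66 52 68
f 66 68 67
f 67 68 69
f 67 69 55
f 68 52 70
f 68 70 69
f 69 70 71
f 69 71 55
f 70 52 72
f 70 72 71
f 71 72 73
f 71 73 55
f 72 52 74
f 72 74 73
f 73 74 75
f 73 75 55
f 74 52 76
f 74 76 75
f 75 76 77
f 75 77 55
f 76 52 78
f 76 78 77
f 77 78 79
f 77 79 55
f 78 52 53
f 78 53 79
f 79 53 54
f 79 54 55
f 81 80 83
f 81 83 82
f 83 80 84
f 83 84 82
f 84 80 85
f 84 85 82
f 85 80 86
f 85 86 82
f 86 80 87
f 86 87 82
f 87 80 88
f 87 88 82
f 88 80 89
f 88 89 82
f 89 80 81
f 89 81 82

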